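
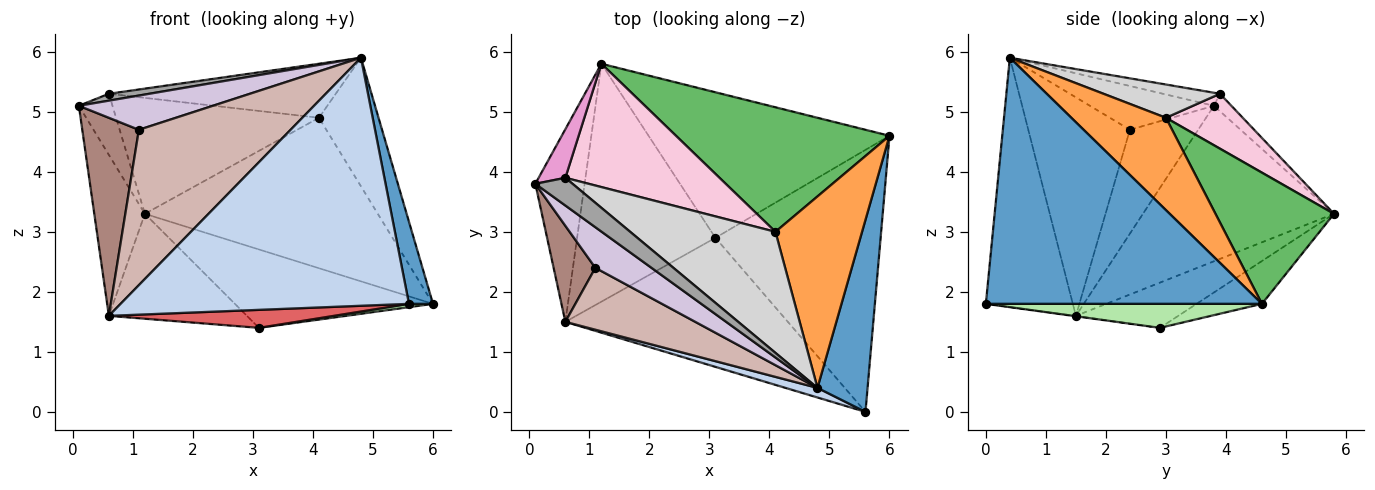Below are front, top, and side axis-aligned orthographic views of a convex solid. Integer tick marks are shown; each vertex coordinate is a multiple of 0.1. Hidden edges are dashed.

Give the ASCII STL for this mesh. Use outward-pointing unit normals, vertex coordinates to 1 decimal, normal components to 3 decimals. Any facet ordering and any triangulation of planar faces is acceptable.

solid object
 facet normal 0.976 -0.085 0.199
  outer loop
   vertex 4.8 0.4 5.9
   vertex 5.6 0.0 1.8
   vertex 6.0 4.6 1.8
  endloop
 endfacet
 facet normal -0.289 -0.957 0.037
  outer loop
   vertex 0.6 1.5 1.6
   vertex 5.6 0.0 1.8
   vertex 4.8 0.4 5.9
  endloop
 endfacet
 facet normal 0.663 0.418 0.622
  outer loop
   vertex 4.1 3.0 4.9
   vertex 4.8 0.4 5.9
   vertex 6.0 4.6 1.8
  endloop
 endfacet
 facet normal -0.924 0.245 -0.293
  outer loop
   vertex 1.2 5.8 3.3
   vertex 0.6 1.5 1.6
   vertex 0.1 3.8 5.1
  endloop
 endfacet
 facet normal 0.365 0.717 0.594
  outer loop
   vertex 1.2 5.8 3.3
   vertex 4.1 3.0 4.9
   vertex 6.0 4.6 1.8
  endloop
 endfacet
 facet normal 0.144 -0.013 -0.990
  outer loop
   vertex 3.1 2.9 1.4
   vertex 6.0 4.6 1.8
   vertex 5.6 0.0 1.8
  endloop
 endfacet
 facet normal -0.002 -0.138 -0.990
  outer loop
   vertex 3.1 2.9 1.4
   vertex 5.6 0.0 1.8
   vertex 0.6 1.5 1.6
  endloop
 endfacet
 facet normal -0.155 0.469 -0.870
  outer loop
   vertex 3.1 2.9 1.4
   vertex 1.2 5.8 3.3
   vertex 6.0 4.6 1.8
  endloop
 endfacet
 facet normal -0.287 0.387 -0.877
  outer loop
   vertex 3.1 2.9 1.4
   vertex 0.6 1.5 1.6
   vertex 1.2 5.8 3.3
  endloop
 endfacet
 facet normal -0.512 -0.553 0.657
  outer loop
   vertex 1.1 2.4 4.7
   vertex 4.8 0.4 5.9
   vertex 0.1 3.8 5.1
  endloop
 endfacet
 facet normal -0.735 -0.610 0.296
  outer loop
   vertex 1.1 2.4 4.7
   vertex 0.1 3.8 5.1
   vertex 0.6 1.5 1.6
  endloop
 endfacet
 facet normal -0.528 -0.789 0.314
  outer loop
   vertex 1.1 2.4 4.7
   vertex 0.6 1.5 1.6
   vertex 4.8 0.4 5.9
  endloop
 endfacet
 facet normal -0.376 0.726 0.577
  outer loop
   vertex 0.6 3.9 5.3
   vertex 1.2 5.8 3.3
   vertex 0.1 3.8 5.1
  endloop
 endfacet
 facet normal 0.251 0.663 0.705
  outer loop
   vertex 0.6 3.9 5.3
   vertex 4.1 3.0 4.9
   vertex 1.2 5.8 3.3
  endloop
 endfacet
 facet normal -0.322 -0.229 0.919
  outer loop
   vertex 0.6 3.9 5.3
   vertex 0.1 3.8 5.1
   vertex 4.8 0.4 5.9
  endloop
 endfacet
 facet normal 0.205 0.399 0.894
  outer loop
   vertex 0.6 3.9 5.3
   vertex 4.8 0.4 5.9
   vertex 4.1 3.0 4.9
  endloop
 endfacet
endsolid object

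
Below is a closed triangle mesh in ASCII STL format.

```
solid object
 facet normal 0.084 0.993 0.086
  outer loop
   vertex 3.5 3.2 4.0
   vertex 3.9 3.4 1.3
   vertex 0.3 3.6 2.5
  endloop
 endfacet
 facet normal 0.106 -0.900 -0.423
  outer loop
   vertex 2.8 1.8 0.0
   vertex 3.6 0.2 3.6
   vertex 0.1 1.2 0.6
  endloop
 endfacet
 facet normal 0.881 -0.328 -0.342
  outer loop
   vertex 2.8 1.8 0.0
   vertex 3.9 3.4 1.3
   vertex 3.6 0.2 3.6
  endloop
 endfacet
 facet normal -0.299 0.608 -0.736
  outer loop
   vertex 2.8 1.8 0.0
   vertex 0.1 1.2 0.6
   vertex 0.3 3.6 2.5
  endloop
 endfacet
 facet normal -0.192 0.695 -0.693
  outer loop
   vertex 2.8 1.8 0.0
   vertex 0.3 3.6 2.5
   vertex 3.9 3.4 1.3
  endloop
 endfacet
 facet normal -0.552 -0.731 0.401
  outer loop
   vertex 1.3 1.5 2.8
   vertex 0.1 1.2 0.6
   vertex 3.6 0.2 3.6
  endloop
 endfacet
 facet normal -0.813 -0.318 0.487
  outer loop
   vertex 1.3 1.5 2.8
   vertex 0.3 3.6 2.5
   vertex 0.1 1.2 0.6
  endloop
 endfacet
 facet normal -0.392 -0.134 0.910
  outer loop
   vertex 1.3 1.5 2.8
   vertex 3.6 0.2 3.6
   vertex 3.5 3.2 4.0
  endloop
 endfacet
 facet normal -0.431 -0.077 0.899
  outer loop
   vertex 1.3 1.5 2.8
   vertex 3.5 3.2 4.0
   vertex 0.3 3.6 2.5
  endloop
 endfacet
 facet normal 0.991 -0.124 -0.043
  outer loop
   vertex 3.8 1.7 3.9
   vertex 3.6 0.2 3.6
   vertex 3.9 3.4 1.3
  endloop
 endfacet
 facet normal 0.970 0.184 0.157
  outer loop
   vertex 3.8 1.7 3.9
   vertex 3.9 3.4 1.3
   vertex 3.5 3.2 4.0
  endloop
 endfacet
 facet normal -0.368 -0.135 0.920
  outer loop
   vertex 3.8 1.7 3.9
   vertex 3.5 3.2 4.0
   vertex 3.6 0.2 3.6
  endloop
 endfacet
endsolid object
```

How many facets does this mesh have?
12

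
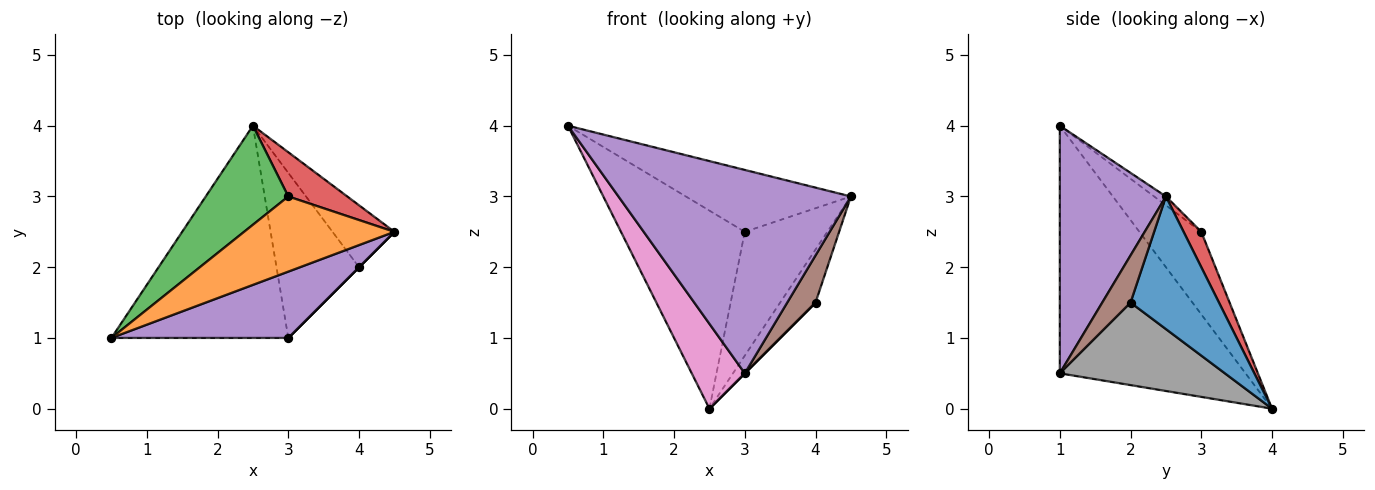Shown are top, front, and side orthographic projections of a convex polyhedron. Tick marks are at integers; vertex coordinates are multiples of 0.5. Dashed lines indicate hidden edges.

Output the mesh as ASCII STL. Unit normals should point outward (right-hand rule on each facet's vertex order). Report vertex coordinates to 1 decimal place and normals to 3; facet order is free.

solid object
 facet normal 0.852 0.341 -0.398
  outer loop
   vertex 4.0 2.0 1.5
   vertex 2.5 4.0 0.0
   vertex 4.5 2.5 3.0
  endloop
 endfacet
 facet normal -0.045 0.635 0.771
  outer loop
   vertex 3.0 3.0 2.5
   vertex 0.5 1.0 4.0
   vertex 4.5 2.5 3.0
  endloop
 endfacet
 facet normal -0.408 0.816 0.408
  outer loop
   vertex 3.0 3.0 2.5
   vertex 2.5 4.0 0.0
   vertex 0.5 1.0 4.0
  endloop
 endfacet
 facet normal 0.198 0.923 0.330
  outer loop
   vertex 3.0 3.0 2.5
   vertex 4.5 2.5 3.0
   vertex 2.5 4.0 0.0
  endloop
 endfacet
 facet normal 0.398 -0.872 0.284
  outer loop
   vertex 3.0 1.0 0.5
   vertex 4.5 2.5 3.0
   vertex 0.5 1.0 4.0
  endloop
 endfacet
 facet normal 0.707 -0.707 0.000
  outer loop
   vertex 3.0 1.0 0.5
   vertex 4.0 2.0 1.5
   vertex 4.5 2.5 3.0
  endloop
 endfacet
 facet normal -0.793 -0.226 -0.566
  outer loop
   vertex 3.0 1.0 0.5
   vertex 0.5 1.0 4.0
   vertex 2.5 4.0 0.0
  endloop
 endfacet
 facet normal 0.707 0.000 -0.707
  outer loop
   vertex 3.0 1.0 0.5
   vertex 2.5 4.0 0.0
   vertex 4.0 2.0 1.5
  endloop
 endfacet
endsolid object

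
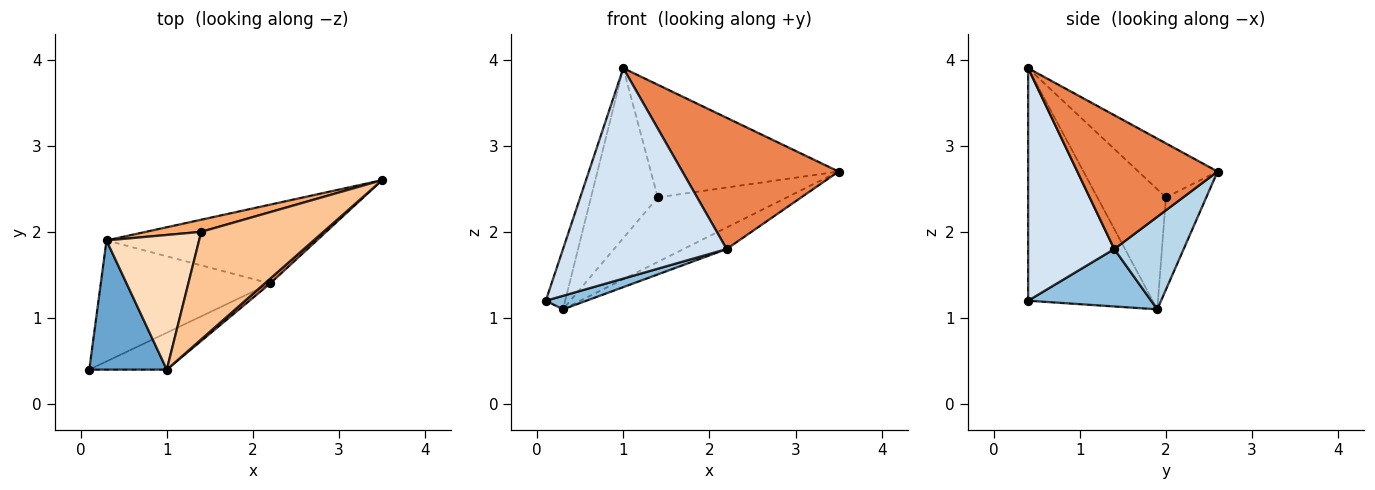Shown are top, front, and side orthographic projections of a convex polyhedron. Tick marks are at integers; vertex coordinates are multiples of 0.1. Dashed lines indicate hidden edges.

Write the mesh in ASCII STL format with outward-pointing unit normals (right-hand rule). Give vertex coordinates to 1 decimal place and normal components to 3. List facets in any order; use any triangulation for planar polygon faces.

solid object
 facet normal -0.939 0.146 0.313
  outer loop
   vertex 1.0 0.4 3.9
   vertex 0.3 1.9 1.1
   vertex 0.1 0.4 1.2
  endloop
 endfacet
 facet normal 0.319 -0.105 -0.942
  outer loop
   vertex 2.2 1.4 1.8
   vertex 0.1 0.4 1.2
   vertex 0.3 1.9 1.1
  endloop
 endfacet
 facet normal 0.391 0.242 -0.888
  outer loop
   vertex 2.2 1.4 1.8
   vertex 0.3 1.9 1.1
   vertex 3.5 2.6 2.7
  endloop
 endfacet
 facet normal 0.460 -0.874 -0.153
  outer loop
   vertex 2.2 1.4 1.8
   vertex 1.0 0.4 3.9
   vertex 0.1 0.4 1.2
  endloop
 endfacet
 facet normal 0.668 -0.744 0.027
  outer loop
   vertex 2.2 1.4 1.8
   vertex 3.5 2.6 2.7
   vertex 1.0 0.4 3.9
  endloop
 endfacet
 facet normal -0.294 0.940 0.176
  outer loop
   vertex 1.4 2.0 2.4
   vertex 3.5 2.6 2.7
   vertex 0.3 1.9 1.1
  endloop
 endfacet
 facet normal -0.292 0.692 0.660
  outer loop
   vertex 1.4 2.0 2.4
   vertex 1.0 0.4 3.9
   vertex 3.5 2.6 2.7
  endloop
 endfacet
 facet normal -0.627 0.610 0.484
  outer loop
   vertex 1.4 2.0 2.4
   vertex 0.3 1.9 1.1
   vertex 1.0 0.4 3.9
  endloop
 endfacet
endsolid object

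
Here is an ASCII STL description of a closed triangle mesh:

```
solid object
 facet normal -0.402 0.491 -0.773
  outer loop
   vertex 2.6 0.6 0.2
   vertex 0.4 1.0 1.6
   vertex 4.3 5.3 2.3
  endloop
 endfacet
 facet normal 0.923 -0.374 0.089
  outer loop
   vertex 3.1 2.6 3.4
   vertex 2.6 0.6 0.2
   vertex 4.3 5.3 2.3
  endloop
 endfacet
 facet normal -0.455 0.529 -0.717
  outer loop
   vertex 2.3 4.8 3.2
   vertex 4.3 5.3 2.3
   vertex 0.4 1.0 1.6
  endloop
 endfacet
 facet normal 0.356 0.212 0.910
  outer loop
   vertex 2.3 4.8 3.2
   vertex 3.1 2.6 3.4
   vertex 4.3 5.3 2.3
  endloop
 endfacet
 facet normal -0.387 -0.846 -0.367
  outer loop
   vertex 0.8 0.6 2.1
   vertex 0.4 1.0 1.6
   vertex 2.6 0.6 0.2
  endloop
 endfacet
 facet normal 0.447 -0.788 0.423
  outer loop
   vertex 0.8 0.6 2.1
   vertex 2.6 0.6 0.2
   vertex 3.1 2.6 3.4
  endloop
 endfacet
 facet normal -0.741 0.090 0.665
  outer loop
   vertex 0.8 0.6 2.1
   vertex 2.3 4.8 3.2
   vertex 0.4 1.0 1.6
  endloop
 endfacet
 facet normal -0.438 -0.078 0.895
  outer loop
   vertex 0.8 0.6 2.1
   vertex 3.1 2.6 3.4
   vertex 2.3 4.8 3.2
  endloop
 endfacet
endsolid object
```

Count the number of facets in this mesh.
8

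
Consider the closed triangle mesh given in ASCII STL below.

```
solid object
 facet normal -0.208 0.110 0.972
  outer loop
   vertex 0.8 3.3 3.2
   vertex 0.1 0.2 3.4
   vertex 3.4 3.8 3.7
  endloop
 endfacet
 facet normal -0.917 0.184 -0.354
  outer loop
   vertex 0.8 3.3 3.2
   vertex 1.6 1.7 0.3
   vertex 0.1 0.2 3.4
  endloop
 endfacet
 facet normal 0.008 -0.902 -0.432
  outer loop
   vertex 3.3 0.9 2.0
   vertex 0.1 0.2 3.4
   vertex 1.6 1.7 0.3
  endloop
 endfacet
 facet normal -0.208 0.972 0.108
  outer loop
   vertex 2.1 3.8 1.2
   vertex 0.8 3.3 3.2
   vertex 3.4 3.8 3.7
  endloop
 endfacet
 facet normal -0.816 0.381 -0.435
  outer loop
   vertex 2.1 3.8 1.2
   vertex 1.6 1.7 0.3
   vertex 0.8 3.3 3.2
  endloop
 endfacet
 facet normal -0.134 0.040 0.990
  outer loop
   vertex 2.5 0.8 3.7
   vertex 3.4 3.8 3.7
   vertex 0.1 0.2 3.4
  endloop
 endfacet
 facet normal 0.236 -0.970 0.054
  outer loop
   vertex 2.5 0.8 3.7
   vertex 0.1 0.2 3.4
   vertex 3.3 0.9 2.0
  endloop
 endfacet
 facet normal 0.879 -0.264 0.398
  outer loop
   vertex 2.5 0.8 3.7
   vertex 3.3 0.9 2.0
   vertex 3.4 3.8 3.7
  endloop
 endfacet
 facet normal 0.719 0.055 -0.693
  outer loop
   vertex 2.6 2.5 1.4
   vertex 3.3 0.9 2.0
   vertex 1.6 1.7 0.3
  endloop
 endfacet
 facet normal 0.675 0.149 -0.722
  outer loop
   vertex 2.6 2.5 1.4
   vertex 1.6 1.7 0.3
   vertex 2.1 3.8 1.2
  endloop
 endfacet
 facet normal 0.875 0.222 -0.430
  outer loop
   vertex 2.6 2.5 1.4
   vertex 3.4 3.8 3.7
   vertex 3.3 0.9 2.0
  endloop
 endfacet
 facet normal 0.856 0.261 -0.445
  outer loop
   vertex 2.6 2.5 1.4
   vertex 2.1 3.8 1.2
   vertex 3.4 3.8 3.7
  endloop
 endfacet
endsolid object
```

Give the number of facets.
12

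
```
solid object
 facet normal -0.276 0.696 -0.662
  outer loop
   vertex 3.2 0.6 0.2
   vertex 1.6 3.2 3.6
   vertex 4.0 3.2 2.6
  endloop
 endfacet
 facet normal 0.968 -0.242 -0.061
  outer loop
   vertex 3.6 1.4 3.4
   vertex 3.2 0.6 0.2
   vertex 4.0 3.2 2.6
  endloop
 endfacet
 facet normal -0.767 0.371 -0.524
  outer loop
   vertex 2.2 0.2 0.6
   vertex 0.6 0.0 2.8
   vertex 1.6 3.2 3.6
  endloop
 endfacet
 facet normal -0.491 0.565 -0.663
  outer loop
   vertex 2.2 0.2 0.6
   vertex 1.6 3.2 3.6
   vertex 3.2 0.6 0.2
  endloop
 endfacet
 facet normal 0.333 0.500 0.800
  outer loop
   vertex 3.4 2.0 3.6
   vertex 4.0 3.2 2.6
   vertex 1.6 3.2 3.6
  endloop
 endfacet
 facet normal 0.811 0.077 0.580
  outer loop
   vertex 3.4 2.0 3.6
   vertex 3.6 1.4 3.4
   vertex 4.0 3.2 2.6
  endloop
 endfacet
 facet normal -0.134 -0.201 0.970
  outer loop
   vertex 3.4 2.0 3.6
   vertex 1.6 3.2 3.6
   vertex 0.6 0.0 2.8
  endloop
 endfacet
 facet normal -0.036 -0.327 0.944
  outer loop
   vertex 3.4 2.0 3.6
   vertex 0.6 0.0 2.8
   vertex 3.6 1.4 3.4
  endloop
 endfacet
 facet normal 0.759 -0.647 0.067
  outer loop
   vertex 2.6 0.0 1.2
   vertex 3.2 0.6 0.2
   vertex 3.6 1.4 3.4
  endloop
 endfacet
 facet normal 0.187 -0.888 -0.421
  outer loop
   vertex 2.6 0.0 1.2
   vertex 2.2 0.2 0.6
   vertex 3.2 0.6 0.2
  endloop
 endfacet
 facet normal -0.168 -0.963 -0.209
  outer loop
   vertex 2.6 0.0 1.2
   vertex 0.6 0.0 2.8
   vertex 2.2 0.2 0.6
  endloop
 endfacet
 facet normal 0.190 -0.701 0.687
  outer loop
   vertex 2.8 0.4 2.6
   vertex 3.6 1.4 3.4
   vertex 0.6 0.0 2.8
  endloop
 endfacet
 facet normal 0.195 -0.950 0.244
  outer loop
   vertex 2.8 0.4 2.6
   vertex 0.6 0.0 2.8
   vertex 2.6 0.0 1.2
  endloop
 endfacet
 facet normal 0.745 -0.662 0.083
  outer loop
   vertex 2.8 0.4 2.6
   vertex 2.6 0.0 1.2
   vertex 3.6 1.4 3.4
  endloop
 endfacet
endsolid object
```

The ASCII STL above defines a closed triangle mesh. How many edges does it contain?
21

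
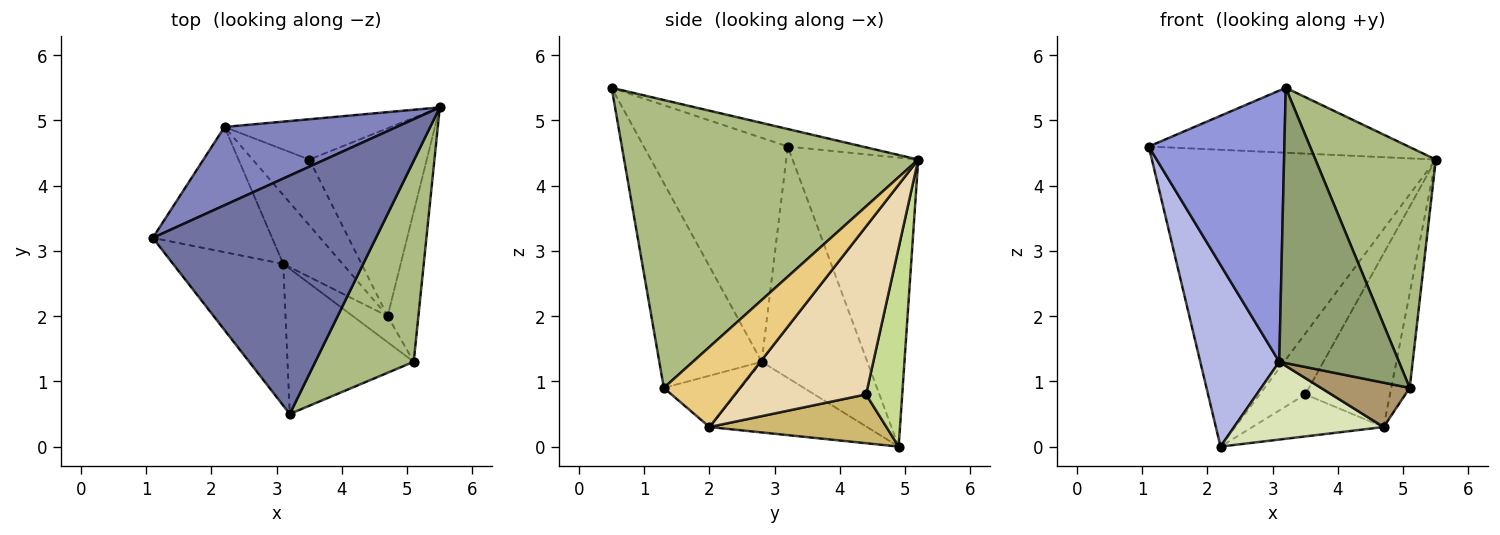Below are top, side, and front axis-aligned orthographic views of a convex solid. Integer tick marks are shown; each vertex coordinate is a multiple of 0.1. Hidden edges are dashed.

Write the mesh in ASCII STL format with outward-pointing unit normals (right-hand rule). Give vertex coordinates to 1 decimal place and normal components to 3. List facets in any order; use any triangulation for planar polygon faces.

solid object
 facet normal -0.075 0.262 0.962
  outer loop
   vertex 3.2 0.5 5.5
   vertex 5.5 5.2 4.4
   vertex 1.1 3.2 4.6
  endloop
 endfacet
 facet normal -0.393 0.889 0.234
  outer loop
   vertex 2.2 4.9 0.0
   vertex 1.1 3.2 4.6
   vertex 5.5 5.2 4.4
  endloop
 endfacet
 facet normal -0.685 -0.645 -0.337
  outer loop
   vertex 3.1 2.8 1.3
   vertex 3.2 0.5 5.5
   vertex 1.1 3.2 4.6
  endloop
 endfacet
 facet normal -0.740 -0.553 -0.382
  outer loop
   vertex 3.1 2.8 1.3
   vertex 1.1 3.2 4.6
   vertex 2.2 4.9 0.0
  endloop
 endfacet
 facet normal -0.603 -0.705 -0.372
  outer loop
   vertex 5.1 1.3 0.9
   vertex 3.2 0.5 5.5
   vertex 3.1 2.8 1.3
  endloop
 endfacet
 facet normal 0.882 -0.361 0.302
  outer loop
   vertex 5.1 1.3 0.9
   vertex 5.5 5.2 4.4
   vertex 3.2 0.5 5.5
  endloop
 endfacet
 facet normal 0.551 0.696 -0.461
  outer loop
   vertex 3.5 4.4 0.8
   vertex 2.2 4.9 0.0
   vertex 5.5 5.2 4.4
  endloop
 endfacet
 facet normal -0.619 -0.588 -0.521
  outer loop
   vertex 4.7 2.0 0.3
   vertex 3.1 2.8 1.3
   vertex 2.2 4.9 0.0
  endloop
 endfacet
 facet normal -0.599 -0.690 -0.406
  outer loop
   vertex 4.7 2.0 0.3
   vertex 5.1 1.3 0.9
   vertex 3.1 2.8 1.3
  endloop
 endfacet
 facet normal 0.587 0.436 -0.682
  outer loop
   vertex 4.7 2.0 0.3
   vertex 2.2 4.9 0.0
   vertex 3.5 4.4 0.8
  endloop
 endfacet
 facet normal 0.911 0.221 -0.350
  outer loop
   vertex 4.7 2.0 0.3
   vertex 5.5 5.2 4.4
   vertex 5.1 1.3 0.9
  endloop
 endfacet
 facet normal 0.724 0.468 -0.506
  outer loop
   vertex 4.7 2.0 0.3
   vertex 3.5 4.4 0.8
   vertex 5.5 5.2 4.4
  endloop
 endfacet
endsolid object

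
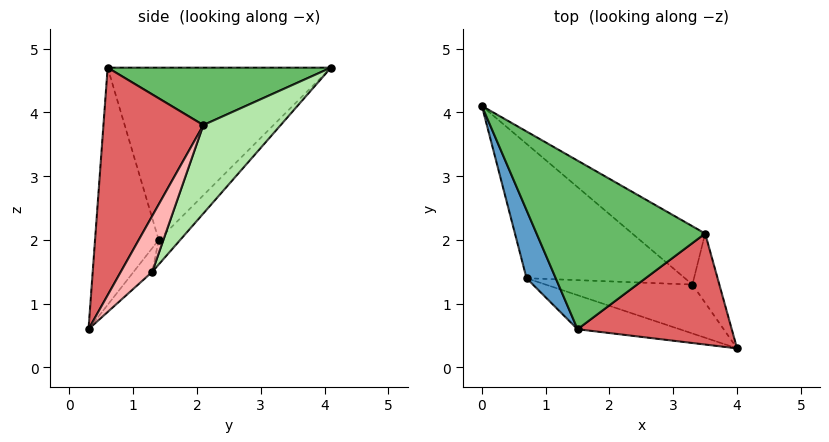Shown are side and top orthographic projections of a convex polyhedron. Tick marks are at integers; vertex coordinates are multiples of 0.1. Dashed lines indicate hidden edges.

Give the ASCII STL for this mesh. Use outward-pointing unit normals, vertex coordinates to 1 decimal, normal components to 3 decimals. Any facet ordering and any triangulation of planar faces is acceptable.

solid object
 facet normal -0.908 -0.389 0.154
  outer loop
   vertex 0.7 1.4 2.0
   vertex 1.5 0.6 4.7
   vertex 0.0 4.1 4.7
  endloop
 endfacet
 facet normal -0.373 -0.914 -0.160
  outer loop
   vertex 0.7 1.4 2.0
   vertex 4.0 0.3 0.6
   vertex 1.5 0.6 4.7
  endloop
 endfacet
 facet normal -0.111 0.688 -0.717
  outer loop
   vertex 0.7 1.4 2.0
   vertex 0.0 4.1 4.7
   vertex 3.3 1.3 1.5
  endloop
 endfacet
 facet normal -0.126 0.613 -0.780
  outer loop
   vertex 0.7 1.4 2.0
   vertex 3.3 1.3 1.5
   vertex 4.0 0.3 0.6
  endloop
 endfacet
 facet normal 0.319 0.137 0.938
  outer loop
   vertex 3.5 2.1 3.8
   vertex 0.0 4.1 4.7
   vertex 1.5 0.6 4.7
  endloop
 endfacet
 facet normal 0.402 0.853 -0.332
  outer loop
   vertex 3.5 2.1 3.8
   vertex 3.3 1.3 1.5
   vertex 0.0 4.1 4.7
  endloop
 endfacet
 facet normal 0.657 -0.609 0.445
  outer loop
   vertex 3.5 2.1 3.8
   vertex 1.5 0.6 4.7
   vertex 4.0 0.3 0.6
  endloop
 endfacet
 facet normal 0.631 0.714 -0.303
  outer loop
   vertex 3.5 2.1 3.8
   vertex 4.0 0.3 0.6
   vertex 3.3 1.3 1.5
  endloop
 endfacet
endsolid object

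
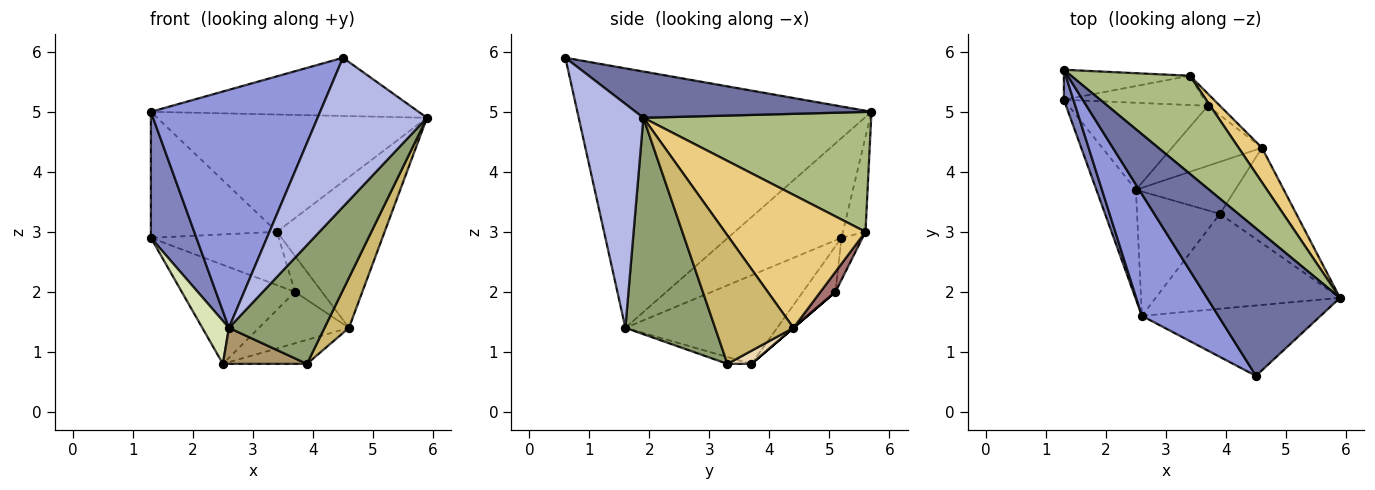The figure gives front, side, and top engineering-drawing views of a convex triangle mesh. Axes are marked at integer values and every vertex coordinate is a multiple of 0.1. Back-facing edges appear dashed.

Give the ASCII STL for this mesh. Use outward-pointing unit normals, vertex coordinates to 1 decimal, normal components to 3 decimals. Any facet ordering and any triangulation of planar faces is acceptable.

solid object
 facet normal 0.308 0.349 0.885
  outer loop
   vertex 1.3 5.7 5.0
   vertex 4.5 0.6 5.9
   vertex 5.9 1.9 4.9
  endloop
 endfacet
 facet normal -0.925 -0.371 0.088
  outer loop
   vertex 2.6 1.6 1.4
   vertex 1.3 5.7 5.0
   vertex 1.3 5.2 2.9
  endloop
 endfacet
 facet normal -0.840 -0.483 0.247
  outer loop
   vertex 2.6 1.6 1.4
   vertex 4.5 0.6 5.9
   vertex 1.3 5.7 5.0
  endloop
 endfacet
 facet normal 0.472 -0.797 -0.376
  outer loop
   vertex 2.6 1.6 1.4
   vertex 5.9 1.9 4.9
   vertex 4.5 0.6 5.9
  endloop
 endfacet
 facet normal 0.591 -0.630 -0.504
  outer loop
   vertex 2.6 1.6 1.4
   vertex 3.9 3.3 0.8
   vertex 5.9 1.9 4.9
  endloop
 endfacet
 facet normal 0.544 0.644 0.539
  outer loop
   vertex 3.4 5.6 3.0
   vertex 1.3 5.7 5.0
   vertex 5.9 1.9 4.9
  endloop
 endfacet
 facet normal -0.172 0.958 -0.228
  outer loop
   vertex 3.4 5.6 3.0
   vertex 1.3 5.2 2.9
   vertex 1.3 5.7 5.0
  endloop
 endfacet
 facet normal -0.902 -0.158 -0.402
  outer loop
   vertex 2.5 3.7 0.8
   vertex 2.6 1.6 1.4
   vertex 1.3 5.2 2.9
  endloop
 endfacet
 facet normal -0.079 -0.277 -0.957
  outer loop
   vertex 2.5 3.7 0.8
   vertex 3.9 3.3 0.8
   vertex 2.6 1.6 1.4
  endloop
 endfacet
 facet normal 0.830 -0.259 -0.493
  outer loop
   vertex 4.6 4.4 1.4
   vertex 5.9 1.9 4.9
   vertex 3.9 3.3 0.8
  endloop
 endfacet
 facet normal 0.786 0.602 0.138
  outer loop
   vertex 4.6 4.4 1.4
   vertex 3.4 5.6 3.0
   vertex 5.9 1.9 4.9
  endloop
 endfacet
 facet normal 0.119 0.416 -0.902
  outer loop
   vertex 4.6 4.4 1.4
   vertex 3.9 3.3 0.8
   vertex 2.5 3.7 0.8
  endloop
 endfacet
 facet normal 0.466 0.839 -0.280
  outer loop
   vertex 3.7 5.1 2.0
   vertex 3.4 5.6 3.0
   vertex 4.6 4.4 1.4
  endloop
 endfacet
 facet normal 0.000 0.651 -0.759
  outer loop
   vertex 3.7 5.1 2.0
   vertex 4.6 4.4 1.4
   vertex 2.5 3.7 0.8
  endloop
 endfacet
 facet normal -0.143 0.868 -0.477
  outer loop
   vertex 3.7 5.1 2.0
   vertex 1.3 5.2 2.9
   vertex 3.4 5.6 3.0
  endloop
 endfacet
 facet normal -0.211 0.734 -0.645
  outer loop
   vertex 3.7 5.1 2.0
   vertex 2.5 3.7 0.8
   vertex 1.3 5.2 2.9
  endloop
 endfacet
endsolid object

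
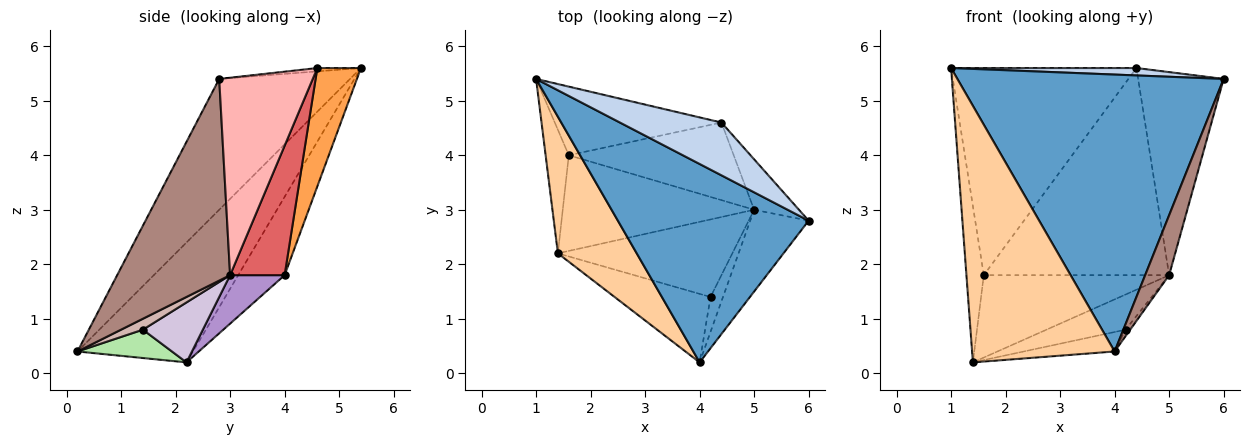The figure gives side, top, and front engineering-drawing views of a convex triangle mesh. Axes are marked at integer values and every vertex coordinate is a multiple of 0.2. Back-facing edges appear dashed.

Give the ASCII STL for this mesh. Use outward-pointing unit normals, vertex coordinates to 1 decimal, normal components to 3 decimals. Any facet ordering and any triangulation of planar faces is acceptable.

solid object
 facet normal -0.371 -0.755 0.541
  outer loop
   vertex 4.0 0.2 0.4
   vertex 6.0 2.8 5.4
   vertex 1.0 5.4 5.6
  endloop
 endfacet
 facet normal -0.033 -0.139 0.990
  outer loop
   vertex 4.4 4.6 5.6
   vertex 1.0 5.4 5.6
   vertex 6.0 2.8 5.4
  endloop
 endfacet
 facet normal 0.218 0.926 -0.307
  outer loop
   vertex 1.6 4.0 1.8
   vertex 1.0 5.4 5.6
   vertex 4.4 4.6 5.6
  endloop
 endfacet
 facet normal -0.582 -0.718 0.382
  outer loop
   vertex 1.4 2.2 0.2
   vertex 4.0 0.2 0.4
   vertex 1.0 5.4 5.6
  endloop
 endfacet
 facet normal -0.903 0.338 -0.267
  outer loop
   vertex 1.4 2.2 0.2
   vertex 1.0 5.4 5.6
   vertex 1.6 4.0 1.8
  endloop
 endfacet
 facet normal 0.273 0.263 -0.925
  outer loop
   vertex 4.2 1.4 0.8
   vertex 4.0 0.2 0.4
   vertex 1.4 2.2 0.2
  endloop
 endfacet
 facet normal 0.266 0.903 -0.338
  outer loop
   vertex 5.0 3.0 1.8
   vertex 1.6 4.0 1.8
   vertex 4.4 4.6 5.6
  endloop
 endfacet
 facet normal 0.728 0.665 -0.165
  outer loop
   vertex 5.0 3.0 1.8
   vertex 4.4 4.6 5.6
   vertex 6.0 2.8 5.4
  endloop
 endfacet
 facet normal 0.188 0.641 -0.744
  outer loop
   vertex 5.0 3.0 1.8
   vertex 1.4 2.2 0.2
   vertex 1.6 4.0 1.8
  endloop
 endfacet
 facet normal 0.299 0.394 -0.869
  outer loop
   vertex 5.0 3.0 1.8
   vertex 4.2 1.4 0.8
   vertex 1.4 2.2 0.2
  endloop
 endfacet
 facet normal 0.941 -0.200 -0.273
  outer loop
   vertex 5.0 3.0 1.8
   vertex 6.0 2.8 5.4
   vertex 4.0 0.2 0.4
  endloop
 endfacet
 facet normal 0.652 0.140 -0.745
  outer loop
   vertex 5.0 3.0 1.8
   vertex 4.0 0.2 0.4
   vertex 4.2 1.4 0.8
  endloop
 endfacet
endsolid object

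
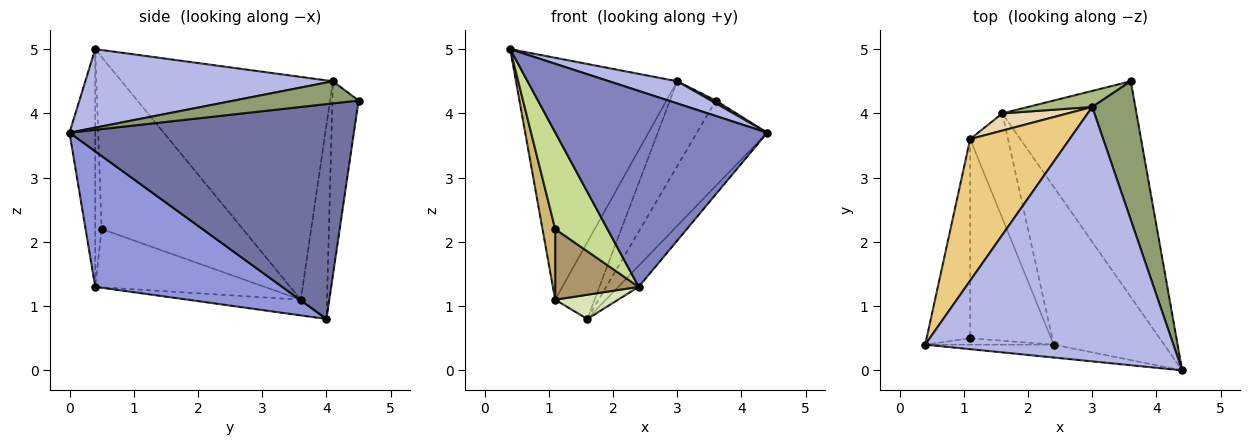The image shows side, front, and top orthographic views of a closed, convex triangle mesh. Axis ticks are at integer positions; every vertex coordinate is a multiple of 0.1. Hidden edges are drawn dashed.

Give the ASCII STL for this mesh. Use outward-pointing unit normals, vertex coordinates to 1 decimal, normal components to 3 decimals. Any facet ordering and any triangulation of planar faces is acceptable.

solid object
 facet normal 0.830 0.205 -0.518
  outer loop
   vertex 1.6 4.0 0.8
   vertex 3.6 4.5 4.2
   vertex 4.4 0.0 3.7
  endloop
 endfacet
 facet normal -0.120 -0.991 -0.065
  outer loop
   vertex 2.4 0.4 1.3
   vertex 4.4 0.0 3.7
   vertex 0.4 0.4 5.0
  endloop
 endfacet
 facet normal 0.772 0.084 -0.630
  outer loop
   vertex 2.4 0.4 1.3
   vertex 1.6 4.0 0.8
   vertex 4.4 0.0 3.7
  endloop
 endfacet
 facet normal 0.301 -0.083 0.950
  outer loop
   vertex 3.0 4.1 4.5
   vertex 0.4 0.4 5.0
   vertex 4.4 0.0 3.7
  endloop
 endfacet
 facet normal 0.457 -0.018 0.890
  outer loop
   vertex 3.0 4.1 4.5
   vertex 4.4 0.0 3.7
   vertex 3.6 4.5 4.2
  endloop
 endfacet
 facet normal -0.490 0.857 0.162
  outer loop
   vertex 3.0 4.1 4.5
   vertex 3.6 4.5 4.2
   vertex 1.6 4.0 0.8
  endloop
 endfacet
 facet normal -0.122 -0.990 -0.066
  outer loop
   vertex 1.1 0.5 2.2
   vertex 2.4 0.4 1.3
   vertex 0.4 0.4 5.0
  endloop
 endfacet
 facet normal -0.375 -0.209 -0.903
  outer loop
   vertex 1.1 3.6 1.1
   vertex 1.6 4.0 0.8
   vertex 2.4 0.4 1.3
  endloop
 endfacet
 facet normal -0.561 -0.277 -0.780
  outer loop
   vertex 1.1 3.6 1.1
   vertex 2.4 0.4 1.3
   vertex 1.1 0.5 2.2
  endloop
 endfacet
 facet normal -0.966 -0.087 -0.245
  outer loop
   vertex 1.1 3.6 1.1
   vertex 1.1 0.5 2.2
   vertex 0.4 0.4 5.0
  endloop
 endfacet
 facet normal -0.749 0.572 0.335
  outer loop
   vertex 1.1 3.6 1.1
   vertex 0.4 0.4 5.0
   vertex 3.0 4.1 4.5
  endloop
 endfacet
 facet normal -0.544 0.818 0.184
  outer loop
   vertex 1.1 3.6 1.1
   vertex 3.0 4.1 4.5
   vertex 1.6 4.0 0.8
  endloop
 endfacet
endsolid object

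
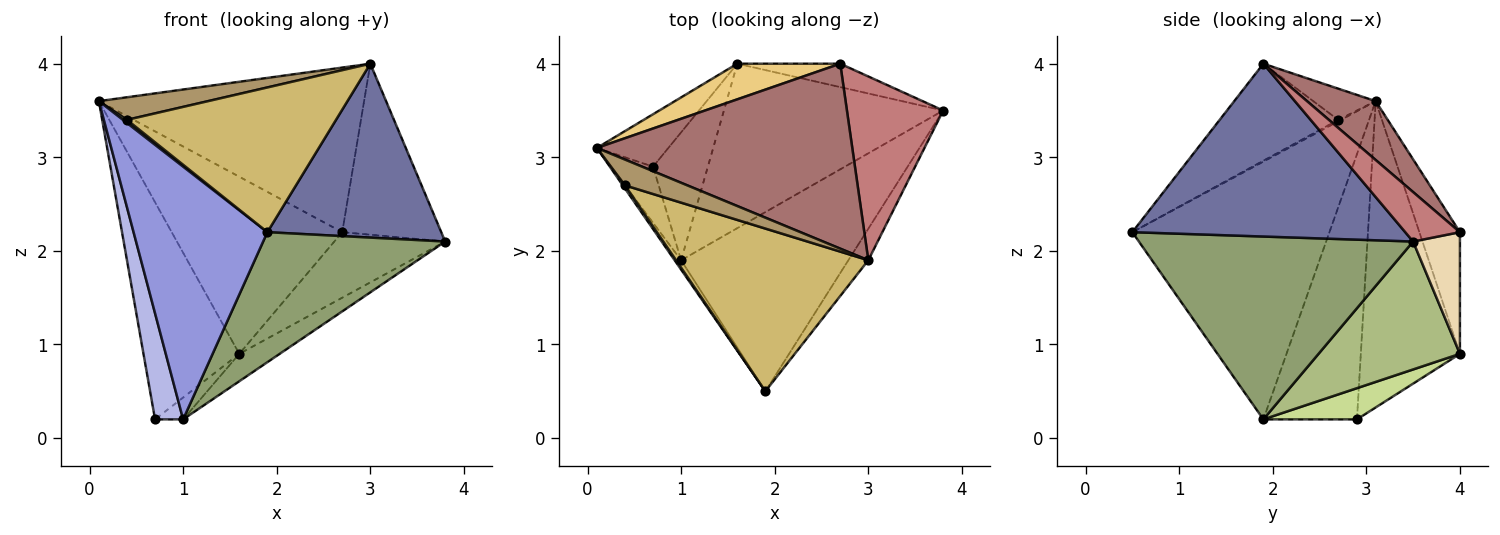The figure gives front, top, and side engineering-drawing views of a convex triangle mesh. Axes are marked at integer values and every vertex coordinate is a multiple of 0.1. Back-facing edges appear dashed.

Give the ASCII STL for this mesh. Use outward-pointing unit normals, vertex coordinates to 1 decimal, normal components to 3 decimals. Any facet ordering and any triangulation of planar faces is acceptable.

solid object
 facet normal 0.839 -0.535 -0.097
  outer loop
   vertex 3.0 1.9 4.0
   vertex 1.9 0.5 2.2
   vertex 3.8 3.5 2.1
  endloop
 endfacet
 facet normal -0.709 0.685 -0.165
  outer loop
   vertex 1.6 4.0 0.9
   vertex 0.7 2.9 0.2
   vertex 0.1 3.1 3.6
  endloop
 endfacet
 facet normal -0.827 -0.561 -0.021
  outer loop
   vertex 1.0 1.9 0.2
   vertex 1.9 0.5 2.2
   vertex 0.1 3.1 3.6
  endloop
 endfacet
 facet normal -0.947 -0.284 -0.150
  outer loop
   vertex 1.0 1.9 0.2
   vertex 0.1 3.1 3.6
   vertex 0.7 2.9 0.2
  endloop
 endfacet
 facet normal 0.663 -0.440 -0.606
  outer loop
   vertex 1.0 1.9 0.2
   vertex 3.8 3.5 2.1
   vertex 1.9 0.5 2.2
  endloop
 endfacet
 facet normal 0.499 0.142 -0.855
  outer loop
   vertex 1.0 1.9 0.2
   vertex 1.6 4.0 0.9
   vertex 3.8 3.5 2.1
  endloop
 endfacet
 facet normal 0.489 0.147 -0.860
  outer loop
   vertex 1.0 1.9 0.2
   vertex 0.7 2.9 0.2
   vertex 1.6 4.0 0.9
  endloop
 endfacet
 facet normal -0.426 -0.640 0.640
  outer loop
   vertex 0.4 2.7 3.4
   vertex 0.1 3.1 3.6
   vertex 1.9 0.5 2.2
  endloop
 endfacet
 facet normal -0.352 -0.616 0.704
  outer loop
   vertex 0.4 2.7 3.4
   vertex 3.0 1.9 4.0
   vertex 0.1 3.1 3.6
  endloop
 endfacet
 facet normal -0.353 -0.622 0.699
  outer loop
   vertex 0.4 2.7 3.4
   vertex 1.9 0.5 2.2
   vertex 3.0 1.9 4.0
  endloop
 endfacet
 facet normal -0.227 0.955 0.192
  outer loop
   vertex 2.7 4.0 2.2
   vertex 1.6 4.0 0.9
   vertex 0.1 3.1 3.6
  endloop
 endfacet
 facet normal 0.369 0.875 -0.313
  outer loop
   vertex 2.7 4.0 2.2
   vertex 3.8 3.5 2.1
   vertex 1.6 4.0 0.9
  endloop
 endfacet
 facet normal 0.170 0.655 0.736
  outer loop
   vertex 2.7 4.0 2.2
   vertex 0.1 3.1 3.6
   vertex 3.0 1.9 4.0
  endloop
 endfacet
 facet normal 0.352 0.638 0.685
  outer loop
   vertex 2.7 4.0 2.2
   vertex 3.0 1.9 4.0
   vertex 3.8 3.5 2.1
  endloop
 endfacet
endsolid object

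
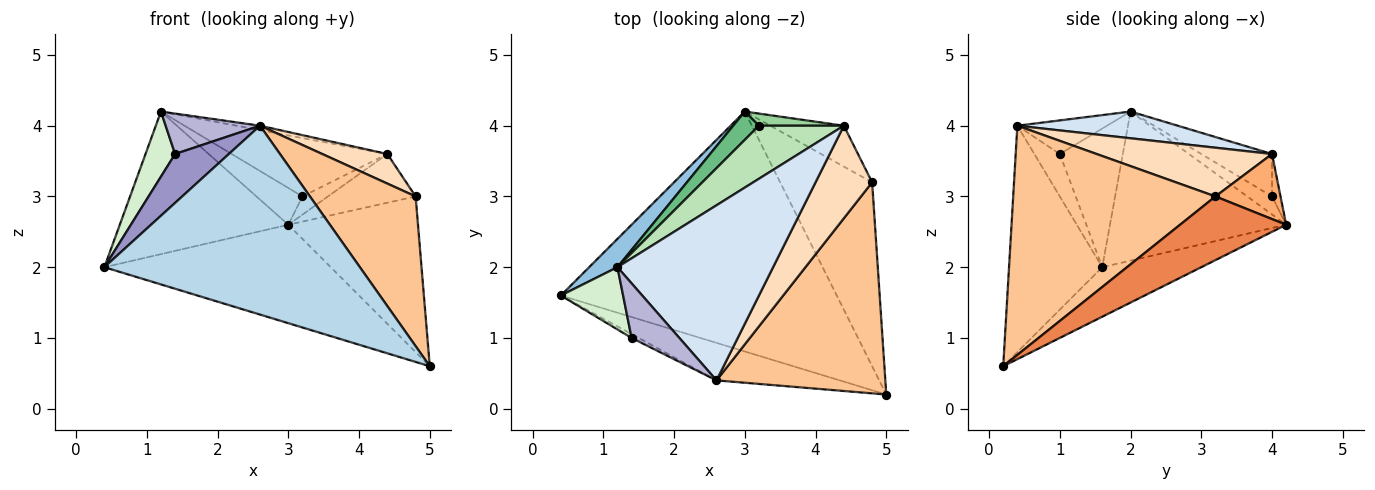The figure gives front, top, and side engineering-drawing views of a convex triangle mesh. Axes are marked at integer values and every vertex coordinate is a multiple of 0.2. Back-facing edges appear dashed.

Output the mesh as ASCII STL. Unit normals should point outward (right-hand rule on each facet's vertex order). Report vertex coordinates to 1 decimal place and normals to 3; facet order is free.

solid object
 facet normal -0.164 0.374 -0.913
  outer loop
   vertex 3.0 4.2 2.6
   vertex 5.0 0.2 0.6
   vertex 0.4 1.6 2.0
  endloop
 endfacet
 facet normal -0.716 0.685 0.136
  outer loop
   vertex 1.2 2.0 4.2
   vertex 3.0 4.2 2.6
   vertex 0.4 1.6 2.0
  endloop
 endfacet
 facet normal -0.337 -0.923 -0.183
  outer loop
   vertex 2.6 0.4 4.0
   vertex 0.4 1.6 2.0
   vertex 5.0 0.2 0.6
  endloop
 endfacet
 facet normal 0.169 0.025 0.985
  outer loop
   vertex 2.6 0.4 4.0
   vertex 4.4 4.0 3.6
   vertex 1.2 2.0 4.2
  endloop
 endfacet
 facet normal 0.467 0.571 -0.675
  outer loop
   vertex 4.8 3.2 3.0
   vertex 5.0 0.2 0.6
   vertex 3.0 4.2 2.6
  endloop
 endfacet
 facet normal 0.494 0.666 -0.559
  outer loop
   vertex 4.8 3.2 3.0
   vertex 3.0 4.2 2.6
   vertex 4.4 4.0 3.6
  endloop
 endfacet
 facet normal 0.742 -0.388 0.547
  outer loop
   vertex 4.8 3.2 3.0
   vertex 2.6 0.4 4.0
   vertex 5.0 0.2 0.6
  endloop
 endfacet
 facet normal 0.634 -0.235 0.736
  outer loop
   vertex 4.8 3.2 3.0
   vertex 4.4 4.0 3.6
   vertex 2.6 0.4 4.0
  endloop
 endfacet
 facet normal -0.393 0.729 0.561
  outer loop
   vertex 3.2 4.0 3.0
   vertex 3.0 4.2 2.6
   vertex 1.2 2.0 4.2
  endloop
 endfacet
 facet normal -0.267 0.802 0.535
  outer loop
   vertex 3.2 4.0 3.0
   vertex 4.4 4.0 3.6
   vertex 3.0 4.2 2.6
  endloop
 endfacet
 facet normal -0.319 0.701 0.638
  outer loop
   vertex 3.2 4.0 3.0
   vertex 1.2 2.0 4.2
   vertex 4.4 4.0 3.6
  endloop
 endfacet
 facet normal -0.839 -0.394 0.377
  outer loop
   vertex 1.4 1.0 3.6
   vertex 1.2 2.0 4.2
   vertex 0.4 1.6 2.0
  endloop
 endfacet
 facet normal -0.427 -0.901 -0.071
  outer loop
   vertex 1.4 1.0 3.6
   vertex 0.4 1.6 2.0
   vertex 2.6 0.4 4.0
  endloop
 endfacet
 facet normal -0.492 -0.518 0.699
  outer loop
   vertex 1.4 1.0 3.6
   vertex 2.6 0.4 4.0
   vertex 1.2 2.0 4.2
  endloop
 endfacet
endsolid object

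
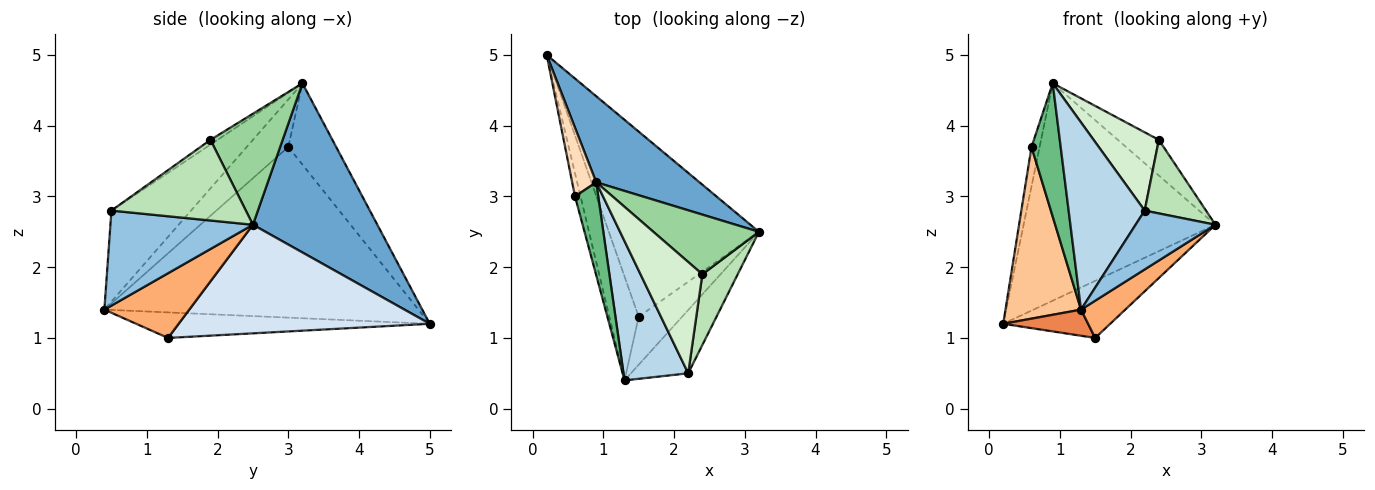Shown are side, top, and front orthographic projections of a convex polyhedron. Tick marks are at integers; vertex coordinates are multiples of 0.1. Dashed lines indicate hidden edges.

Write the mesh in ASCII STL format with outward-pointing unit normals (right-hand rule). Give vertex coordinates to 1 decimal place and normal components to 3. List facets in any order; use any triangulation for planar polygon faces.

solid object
 facet normal 0.516 0.796 0.315
  outer loop
   vertex 0.9 3.2 4.6
   vertex 3.2 2.5 2.6
   vertex 0.2 5.0 1.2
  endloop
 endfacet
 facet normal 0.772 -0.433 -0.465
  outer loop
   vertex 2.2 0.5 2.8
   vertex 1.3 0.4 1.4
   vertex 3.2 2.5 2.6
  endloop
 endfacet
 facet normal -0.643 -0.614 0.457
  outer loop
   vertex 2.2 0.5 2.8
   vertex 0.9 3.2 4.6
   vertex 1.3 0.4 1.4
  endloop
 endfacet
 facet normal 0.569 0.242 -0.786
  outer loop
   vertex 1.5 1.3 1.0
   vertex 0.2 5.0 1.2
   vertex 3.2 2.5 2.6
  endloop
 endfacet
 facet normal -0.644 -0.186 -0.742
  outer loop
   vertex 1.5 1.3 1.0
   vertex 1.3 0.4 1.4
   vertex 0.2 5.0 1.2
  endloop
 endfacet
 facet normal 0.762 -0.397 -0.512
  outer loop
   vertex 1.5 1.3 1.0
   vertex 3.2 2.5 2.6
   vertex 1.3 0.4 1.4
  endloop
 endfacet
 facet normal -0.972 -0.234 -0.032
  outer loop
   vertex 0.6 3.0 3.7
   vertex 0.2 5.0 1.2
   vertex 1.3 0.4 1.4
  endloop
 endfacet
 facet normal -0.947 0.160 0.280
  outer loop
   vertex 0.6 3.0 3.7
   vertex 0.9 3.2 4.6
   vertex 0.2 5.0 1.2
  endloop
 endfacet
 facet normal -0.760 -0.533 0.372
  outer loop
   vertex 0.6 3.0 3.7
   vertex 1.3 0.4 1.4
   vertex 0.9 3.2 4.6
  endloop
 endfacet
 facet normal 0.670 0.381 0.637
  outer loop
   vertex 2.4 1.9 3.8
   vertex 3.2 2.5 2.6
   vertex 0.9 3.2 4.6
  endloop
 endfacet
 facet normal 0.845 -0.385 0.371
  outer loop
   vertex 2.4 1.9 3.8
   vertex 2.2 0.5 2.8
   vertex 3.2 2.5 2.6
  endloop
 endfacet
 facet normal -0.062 -0.574 0.816
  outer loop
   vertex 2.4 1.9 3.8
   vertex 0.9 3.2 4.6
   vertex 2.2 0.5 2.8
  endloop
 endfacet
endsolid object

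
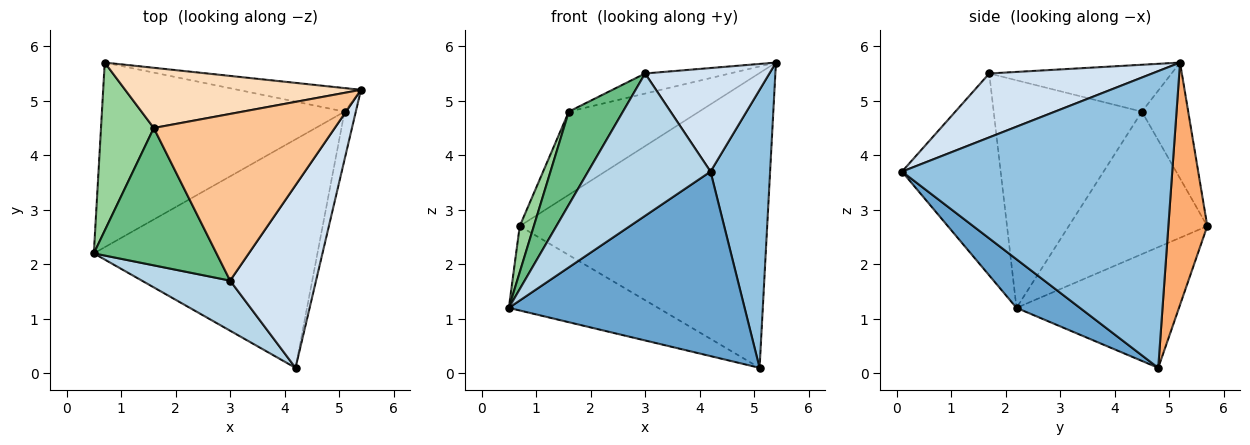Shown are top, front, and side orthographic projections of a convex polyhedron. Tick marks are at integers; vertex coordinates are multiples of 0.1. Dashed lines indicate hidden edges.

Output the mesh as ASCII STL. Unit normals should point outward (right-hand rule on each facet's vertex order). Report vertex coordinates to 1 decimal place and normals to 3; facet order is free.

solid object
 facet normal 0.167 -0.619 -0.767
  outer loop
   vertex 5.1 4.8 0.1
   vertex 4.2 0.1 3.7
   vertex 0.5 2.2 1.2
  endloop
 endfacet
 facet normal 0.976 -0.215 -0.037
  outer loop
   vertex 5.1 4.8 0.1
   vertex 5.4 5.2 5.7
   vertex 4.2 0.1 3.7
  endloop
 endfacet
 facet normal -0.605 -0.751 0.264
  outer loop
   vertex 3.0 1.7 5.5
   vertex 0.5 2.2 1.2
   vertex 4.2 0.1 3.7
  endloop
 endfacet
 facet normal 0.543 -0.414 0.730
  outer loop
   vertex 3.0 1.7 5.5
   vertex 4.2 0.1 3.7
   vertex 5.4 5.2 5.7
  endloop
 endfacet
 facet normal -0.412 0.379 -0.829
  outer loop
   vertex 0.7 5.7 2.7
   vertex 5.1 4.8 0.1
   vertex 0.5 2.2 1.2
  endloop
 endfacet
 facet normal 0.155 0.985 -0.079
  outer loop
   vertex 0.7 5.7 2.7
   vertex 5.4 5.2 5.7
   vertex 5.1 4.8 0.1
  endloop
 endfacet
 facet normal -0.249 0.116 0.962
  outer loop
   vertex 1.6 4.5 4.8
   vertex 3.0 1.7 5.5
   vertex 5.4 5.2 5.7
  endloop
 endfacet
 facet normal -0.277 0.778 0.563
  outer loop
   vertex 1.6 4.5 4.8
   vertex 5.4 5.2 5.7
   vertex 0.7 5.7 2.7
  endloop
 endfacet
 facet normal -0.838 -0.306 0.452
  outer loop
   vertex 1.6 4.5 4.8
   vertex 0.5 2.2 1.2
   vertex 3.0 1.7 5.5
  endloop
 endfacet
 facet normal -0.933 -0.095 0.346
  outer loop
   vertex 1.6 4.5 4.8
   vertex 0.7 5.7 2.7
   vertex 0.5 2.2 1.2
  endloop
 endfacet
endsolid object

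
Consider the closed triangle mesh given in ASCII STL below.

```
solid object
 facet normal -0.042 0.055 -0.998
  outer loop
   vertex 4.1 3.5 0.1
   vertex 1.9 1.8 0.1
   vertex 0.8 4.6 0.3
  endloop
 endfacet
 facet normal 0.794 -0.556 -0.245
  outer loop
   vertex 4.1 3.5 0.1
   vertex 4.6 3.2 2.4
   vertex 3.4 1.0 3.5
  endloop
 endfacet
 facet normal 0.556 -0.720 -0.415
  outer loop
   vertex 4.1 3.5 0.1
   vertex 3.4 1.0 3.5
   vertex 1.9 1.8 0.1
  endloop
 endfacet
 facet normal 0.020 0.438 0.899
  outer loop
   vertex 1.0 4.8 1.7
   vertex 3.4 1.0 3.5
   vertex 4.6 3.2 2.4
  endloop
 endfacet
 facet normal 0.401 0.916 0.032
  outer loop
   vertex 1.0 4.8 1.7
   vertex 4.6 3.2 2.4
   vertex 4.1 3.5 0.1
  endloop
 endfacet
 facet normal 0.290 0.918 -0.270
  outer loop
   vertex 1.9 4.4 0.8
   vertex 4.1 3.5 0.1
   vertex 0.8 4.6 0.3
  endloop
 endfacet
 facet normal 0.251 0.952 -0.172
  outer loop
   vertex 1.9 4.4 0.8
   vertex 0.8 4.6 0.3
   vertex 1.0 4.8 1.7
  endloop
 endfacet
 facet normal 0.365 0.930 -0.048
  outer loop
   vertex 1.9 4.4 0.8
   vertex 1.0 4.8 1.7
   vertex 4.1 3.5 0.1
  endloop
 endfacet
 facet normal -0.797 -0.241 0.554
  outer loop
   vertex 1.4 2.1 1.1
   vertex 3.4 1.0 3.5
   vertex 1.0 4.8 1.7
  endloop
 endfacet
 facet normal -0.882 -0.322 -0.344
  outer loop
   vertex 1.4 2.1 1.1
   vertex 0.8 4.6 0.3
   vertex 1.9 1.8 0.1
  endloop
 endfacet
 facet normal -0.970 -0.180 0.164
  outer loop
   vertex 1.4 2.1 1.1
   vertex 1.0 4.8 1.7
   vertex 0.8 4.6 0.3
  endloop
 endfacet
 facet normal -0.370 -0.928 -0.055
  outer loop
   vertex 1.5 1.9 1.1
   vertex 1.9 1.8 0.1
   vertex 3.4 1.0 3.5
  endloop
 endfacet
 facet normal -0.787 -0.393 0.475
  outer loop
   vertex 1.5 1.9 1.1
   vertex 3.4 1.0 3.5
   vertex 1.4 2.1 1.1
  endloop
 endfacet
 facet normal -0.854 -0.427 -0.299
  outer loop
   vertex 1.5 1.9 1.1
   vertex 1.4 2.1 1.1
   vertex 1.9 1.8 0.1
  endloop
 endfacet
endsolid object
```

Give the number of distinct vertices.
9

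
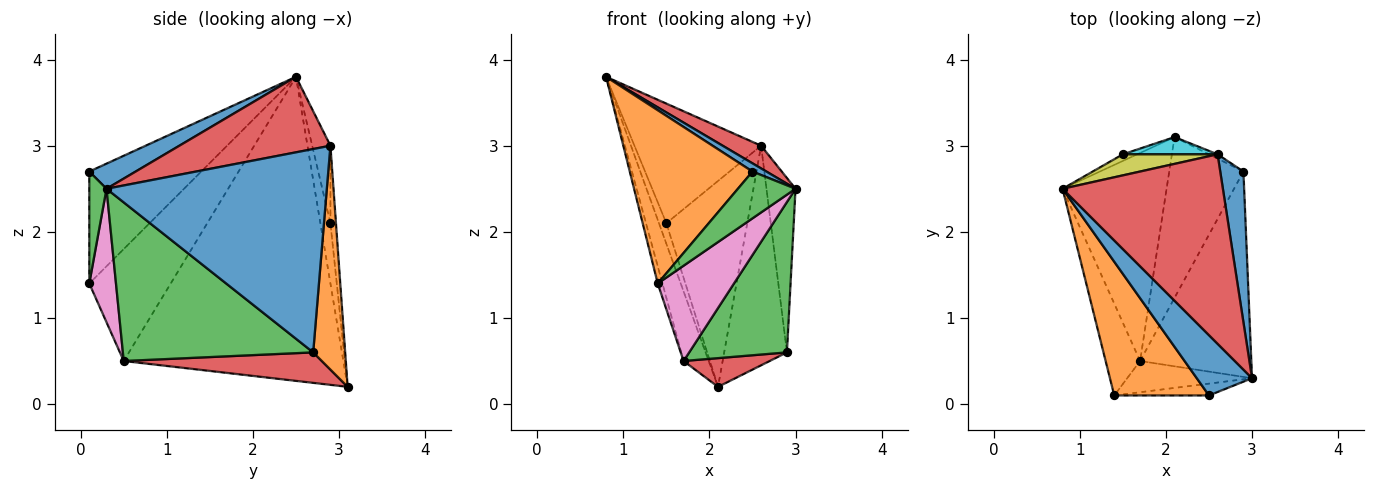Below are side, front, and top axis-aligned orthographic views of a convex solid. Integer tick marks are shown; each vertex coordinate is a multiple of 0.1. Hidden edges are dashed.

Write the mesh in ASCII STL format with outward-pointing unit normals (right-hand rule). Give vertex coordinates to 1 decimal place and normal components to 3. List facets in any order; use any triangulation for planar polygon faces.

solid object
 facet normal 0.411 -0.123 0.903
  outer loop
   vertex 2.5 0.1 2.7
   vertex 3.0 0.3 2.5
   vertex 0.8 2.5 3.8
  endloop
 endfacet
 facet normal -0.585 -0.642 0.495
  outer loop
   vertex 1.4 0.1 1.4
   vertex 2.5 0.1 2.7
   vertex 0.8 2.5 3.8
  endloop
 endfacet
 facet normal 0.278 -0.931 -0.235
  outer loop
   vertex 1.4 0.1 1.4
   vertex 3.0 0.3 2.5
   vertex 2.5 0.1 2.7
  endloop
 endfacet
 facet normal 0.424 -0.108 0.899
  outer loop
   vertex 2.6 2.9 3.0
   vertex 0.8 2.5 3.8
   vertex 3.0 0.3 2.5
  endloop
 endfacet
 facet normal -0.941 0.108 -0.322
  outer loop
   vertex 1.7 0.5 0.5
   vertex 0.8 2.5 3.8
   vertex 2.1 3.1 0.2
  endloop
 endfacet
 facet normal -0.954 0.055 -0.294
  outer loop
   vertex 1.7 0.5 0.5
   vertex 1.4 0.1 1.4
   vertex 0.8 2.5 3.8
  endloop
 endfacet
 facet normal 0.316 -0.902 -0.295
  outer loop
   vertex 1.7 0.5 0.5
   vertex 3.0 0.3 2.5
   vertex 1.4 0.1 1.4
  endloop
 endfacet
 facet normal -0.790 0.583 -0.188
  outer loop
   vertex 1.5 2.9 2.1
   vertex 2.1 3.1 0.2
   vertex 0.8 2.5 3.8
  endloop
 endfacet
 facet normal -0.140 0.975 0.172
  outer loop
   vertex 1.5 2.9 2.1
   vertex 0.8 2.5 3.8
   vertex 2.6 2.9 3.0
  endloop
 endfacet
 facet normal -0.068 0.994 0.083
  outer loop
   vertex 1.5 2.9 2.1
   vertex 2.6 2.9 3.0
   vertex 2.1 3.1 0.2
  endloop
 endfacet
 facet normal 0.985 0.130 0.112
  outer loop
   vertex 2.9 2.7 0.6
   vertex 2.6 2.9 3.0
   vertex 3.0 0.3 2.5
  endloop
 endfacet
 facet normal 0.454 0.891 -0.017
  outer loop
   vertex 2.9 2.7 0.6
   vertex 2.1 3.1 0.2
   vertex 2.6 2.9 3.0
  endloop
 endfacet
 facet normal 0.755 -0.388 -0.529
  outer loop
   vertex 2.9 2.7 0.6
   vertex 3.0 0.3 2.5
   vertex 1.7 0.5 0.5
  endloop
 endfacet
 facet normal 0.375 -0.163 -0.913
  outer loop
   vertex 2.9 2.7 0.6
   vertex 1.7 0.5 0.5
   vertex 2.1 3.1 0.2
  endloop
 endfacet
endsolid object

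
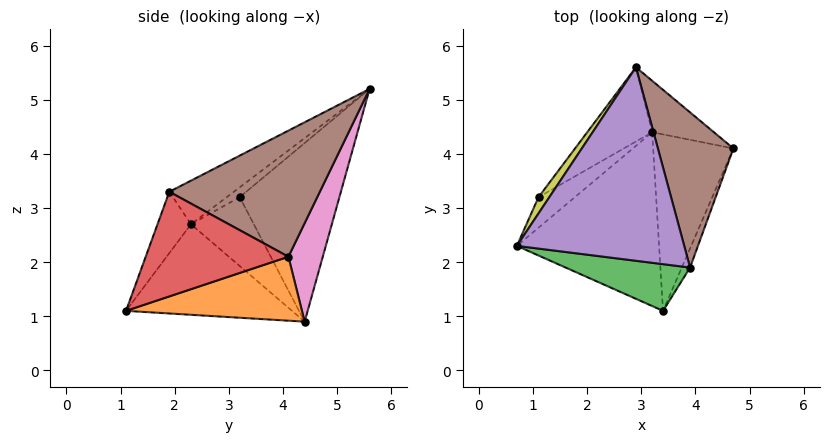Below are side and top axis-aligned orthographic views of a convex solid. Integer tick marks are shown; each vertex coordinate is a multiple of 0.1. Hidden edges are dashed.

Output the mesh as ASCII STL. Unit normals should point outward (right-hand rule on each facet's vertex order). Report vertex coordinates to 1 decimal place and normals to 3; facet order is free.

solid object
 facet normal -0.535 -0.083 -0.841
  outer loop
   vertex 3.2 4.4 0.9
   vertex 3.4 1.1 1.1
   vertex 0.7 2.3 2.7
  endloop
 endfacet
 facet normal 0.623 -0.010 -0.782
  outer loop
   vertex 3.2 4.4 0.9
   vertex 4.7 4.1 2.1
   vertex 3.4 1.1 1.1
  endloop
 endfacet
 facet normal -0.184 -0.910 0.373
  outer loop
   vertex 3.9 1.9 3.3
   vertex 0.7 2.3 2.7
   vertex 3.4 1.1 1.1
  endloop
 endfacet
 facet normal 0.924 -0.376 -0.073
  outer loop
   vertex 3.9 1.9 3.3
   vertex 3.4 1.1 1.1
   vertex 4.7 4.1 2.1
  endloop
 endfacet
 facet normal -0.219 -0.492 0.843
  outer loop
   vertex 2.9 5.6 5.2
   vertex 0.7 2.3 2.7
   vertex 3.9 1.9 3.3
  endloop
 endfacet
 facet normal 0.858 -0.032 0.513
  outer loop
   vertex 2.9 5.6 5.2
   vertex 3.9 1.9 3.3
   vertex 4.7 4.1 2.1
  endloop
 endfacet
 facet normal 0.362 0.904 -0.227
  outer loop
   vertex 2.9 5.6 5.2
   vertex 4.7 4.1 2.1
   vertex 3.2 4.4 0.9
  endloop
 endfacet
 facet normal -0.741 0.546 -0.391
  outer loop
   vertex 1.1 3.2 3.2
   vertex 3.2 4.4 0.9
   vertex 0.7 2.3 2.7
  endloop
 endfacet
 facet normal -0.668 -0.111 0.735
  outer loop
   vertex 1.1 3.2 3.2
   vertex 0.7 2.3 2.7
   vertex 2.9 5.6 5.2
  endloop
 endfacet
 facet normal -0.668 0.703 -0.243
  outer loop
   vertex 1.1 3.2 3.2
   vertex 2.9 5.6 5.2
   vertex 3.2 4.4 0.9
  endloop
 endfacet
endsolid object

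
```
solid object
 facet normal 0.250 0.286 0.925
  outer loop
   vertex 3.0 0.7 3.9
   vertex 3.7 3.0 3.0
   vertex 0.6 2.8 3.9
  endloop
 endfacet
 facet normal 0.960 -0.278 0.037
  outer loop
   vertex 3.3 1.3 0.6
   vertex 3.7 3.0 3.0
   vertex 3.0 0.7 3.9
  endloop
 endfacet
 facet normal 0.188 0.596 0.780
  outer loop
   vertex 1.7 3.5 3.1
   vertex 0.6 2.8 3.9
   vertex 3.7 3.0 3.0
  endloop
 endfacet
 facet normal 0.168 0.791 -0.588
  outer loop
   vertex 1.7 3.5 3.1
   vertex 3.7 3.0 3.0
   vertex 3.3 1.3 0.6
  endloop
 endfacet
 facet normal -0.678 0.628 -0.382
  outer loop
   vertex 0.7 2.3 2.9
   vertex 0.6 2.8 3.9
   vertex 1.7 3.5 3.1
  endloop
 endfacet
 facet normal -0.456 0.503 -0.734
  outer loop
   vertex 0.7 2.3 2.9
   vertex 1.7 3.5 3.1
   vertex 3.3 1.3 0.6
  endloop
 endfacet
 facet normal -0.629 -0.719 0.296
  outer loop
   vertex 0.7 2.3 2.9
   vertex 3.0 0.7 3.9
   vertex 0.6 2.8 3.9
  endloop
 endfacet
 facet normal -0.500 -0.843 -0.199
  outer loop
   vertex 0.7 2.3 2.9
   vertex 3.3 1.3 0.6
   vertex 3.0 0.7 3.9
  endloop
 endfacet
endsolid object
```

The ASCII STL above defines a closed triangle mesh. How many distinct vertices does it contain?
6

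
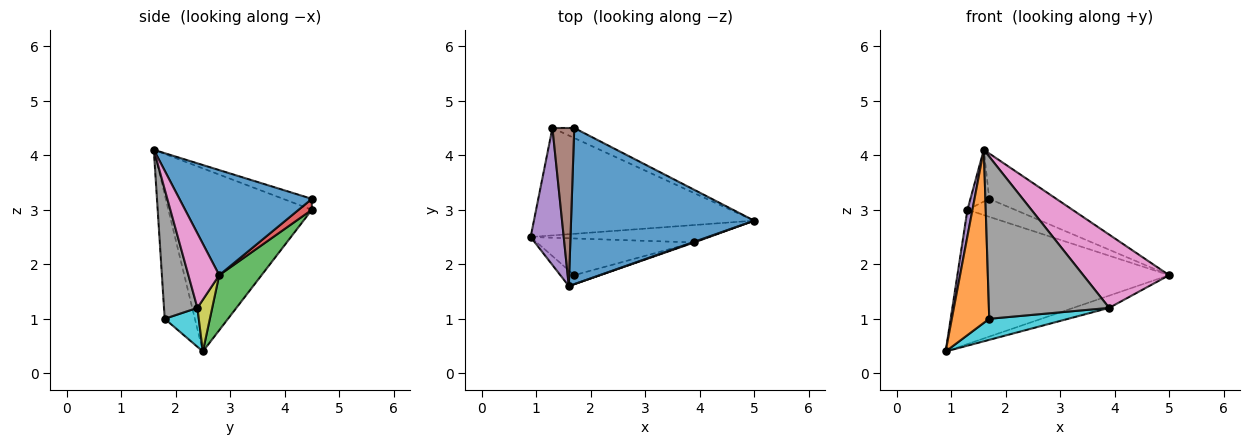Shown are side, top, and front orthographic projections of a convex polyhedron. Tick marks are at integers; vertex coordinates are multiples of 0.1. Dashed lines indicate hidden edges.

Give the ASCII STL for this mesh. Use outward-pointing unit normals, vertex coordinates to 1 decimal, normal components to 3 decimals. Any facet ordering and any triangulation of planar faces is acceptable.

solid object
 facet normal 0.483 0.244 0.841
  outer loop
   vertex 1.6 1.6 4.1
   vertex 5.0 2.8 1.8
   vertex 1.7 4.5 3.2
  endloop
 endfacet
 facet normal -0.626 -0.776 -0.070
  outer loop
   vertex 1.7 1.8 1.0
   vertex 1.6 1.6 4.1
   vertex 0.9 2.5 0.4
  endloop
 endfacet
 facet normal 0.154 0.772 -0.617
  outer loop
   vertex 1.3 4.5 3.0
   vertex 5.0 2.8 1.8
   vertex 0.9 2.5 0.4
  endloop
 endfacet
 facet normal 0.237 0.849 -0.473
  outer loop
   vertex 1.3 4.5 3.0
   vertex 1.7 4.5 3.2
   vertex 5.0 2.8 1.8
  endloop
 endfacet
 facet normal -0.983 -0.034 0.178
  outer loop
   vertex 1.3 4.5 3.0
   vertex 0.9 2.5 0.4
   vertex 1.6 1.6 4.1
  endloop
 endfacet
 facet normal -0.429 0.281 0.858
  outer loop
   vertex 1.3 4.5 3.0
   vertex 1.6 1.6 4.1
   vertex 1.7 4.5 3.2
  endloop
 endfacet
 facet normal 0.338 -0.941 0.008
  outer loop
   vertex 3.9 2.4 1.2
   vertex 5.0 2.8 1.8
   vertex 1.6 1.6 4.1
  endloop
 endfacet
 facet normal 0.267 -0.962 -0.053
  outer loop
   vertex 3.9 2.4 1.2
   vertex 1.6 1.6 4.1
   vertex 1.7 1.8 1.0
  endloop
 endfacet
 facet normal 0.231 0.559 -0.796
  outer loop
   vertex 3.9 2.4 1.2
   vertex 0.9 2.5 0.4
   vertex 5.0 2.8 1.8
  endloop
 endfacet
 facet normal 0.210 -0.487 -0.848
  outer loop
   vertex 3.9 2.4 1.2
   vertex 1.7 1.8 1.0
   vertex 0.9 2.5 0.4
  endloop
 endfacet
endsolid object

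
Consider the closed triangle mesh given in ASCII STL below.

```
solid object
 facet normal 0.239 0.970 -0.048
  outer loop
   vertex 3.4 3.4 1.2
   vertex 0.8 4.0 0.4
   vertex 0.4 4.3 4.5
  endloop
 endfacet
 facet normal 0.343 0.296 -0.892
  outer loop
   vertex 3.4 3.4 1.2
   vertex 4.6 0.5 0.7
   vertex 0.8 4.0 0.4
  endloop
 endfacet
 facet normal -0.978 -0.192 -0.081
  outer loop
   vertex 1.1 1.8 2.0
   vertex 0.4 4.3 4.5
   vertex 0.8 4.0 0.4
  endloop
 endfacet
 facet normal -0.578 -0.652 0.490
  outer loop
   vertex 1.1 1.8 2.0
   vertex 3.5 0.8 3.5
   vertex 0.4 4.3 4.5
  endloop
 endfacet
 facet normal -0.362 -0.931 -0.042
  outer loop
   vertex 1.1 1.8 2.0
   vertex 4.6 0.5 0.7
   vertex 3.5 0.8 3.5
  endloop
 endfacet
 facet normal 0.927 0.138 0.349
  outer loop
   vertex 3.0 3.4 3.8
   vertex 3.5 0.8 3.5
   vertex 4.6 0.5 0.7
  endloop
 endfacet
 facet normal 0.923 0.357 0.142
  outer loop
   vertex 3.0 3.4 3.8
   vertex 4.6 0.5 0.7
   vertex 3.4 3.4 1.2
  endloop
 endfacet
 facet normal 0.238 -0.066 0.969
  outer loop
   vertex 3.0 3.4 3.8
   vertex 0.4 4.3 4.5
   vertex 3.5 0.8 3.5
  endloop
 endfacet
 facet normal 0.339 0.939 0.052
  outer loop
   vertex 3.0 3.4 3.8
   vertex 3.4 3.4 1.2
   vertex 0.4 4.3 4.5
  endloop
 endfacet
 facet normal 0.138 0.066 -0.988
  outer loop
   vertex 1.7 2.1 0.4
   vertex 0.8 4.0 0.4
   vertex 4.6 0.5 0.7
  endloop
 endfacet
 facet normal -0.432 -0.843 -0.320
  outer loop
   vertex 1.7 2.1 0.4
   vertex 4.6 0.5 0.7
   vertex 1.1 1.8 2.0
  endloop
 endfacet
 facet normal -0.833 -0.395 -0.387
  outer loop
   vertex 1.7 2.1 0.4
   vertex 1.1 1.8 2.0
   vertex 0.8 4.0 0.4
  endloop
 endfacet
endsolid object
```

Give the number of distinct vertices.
8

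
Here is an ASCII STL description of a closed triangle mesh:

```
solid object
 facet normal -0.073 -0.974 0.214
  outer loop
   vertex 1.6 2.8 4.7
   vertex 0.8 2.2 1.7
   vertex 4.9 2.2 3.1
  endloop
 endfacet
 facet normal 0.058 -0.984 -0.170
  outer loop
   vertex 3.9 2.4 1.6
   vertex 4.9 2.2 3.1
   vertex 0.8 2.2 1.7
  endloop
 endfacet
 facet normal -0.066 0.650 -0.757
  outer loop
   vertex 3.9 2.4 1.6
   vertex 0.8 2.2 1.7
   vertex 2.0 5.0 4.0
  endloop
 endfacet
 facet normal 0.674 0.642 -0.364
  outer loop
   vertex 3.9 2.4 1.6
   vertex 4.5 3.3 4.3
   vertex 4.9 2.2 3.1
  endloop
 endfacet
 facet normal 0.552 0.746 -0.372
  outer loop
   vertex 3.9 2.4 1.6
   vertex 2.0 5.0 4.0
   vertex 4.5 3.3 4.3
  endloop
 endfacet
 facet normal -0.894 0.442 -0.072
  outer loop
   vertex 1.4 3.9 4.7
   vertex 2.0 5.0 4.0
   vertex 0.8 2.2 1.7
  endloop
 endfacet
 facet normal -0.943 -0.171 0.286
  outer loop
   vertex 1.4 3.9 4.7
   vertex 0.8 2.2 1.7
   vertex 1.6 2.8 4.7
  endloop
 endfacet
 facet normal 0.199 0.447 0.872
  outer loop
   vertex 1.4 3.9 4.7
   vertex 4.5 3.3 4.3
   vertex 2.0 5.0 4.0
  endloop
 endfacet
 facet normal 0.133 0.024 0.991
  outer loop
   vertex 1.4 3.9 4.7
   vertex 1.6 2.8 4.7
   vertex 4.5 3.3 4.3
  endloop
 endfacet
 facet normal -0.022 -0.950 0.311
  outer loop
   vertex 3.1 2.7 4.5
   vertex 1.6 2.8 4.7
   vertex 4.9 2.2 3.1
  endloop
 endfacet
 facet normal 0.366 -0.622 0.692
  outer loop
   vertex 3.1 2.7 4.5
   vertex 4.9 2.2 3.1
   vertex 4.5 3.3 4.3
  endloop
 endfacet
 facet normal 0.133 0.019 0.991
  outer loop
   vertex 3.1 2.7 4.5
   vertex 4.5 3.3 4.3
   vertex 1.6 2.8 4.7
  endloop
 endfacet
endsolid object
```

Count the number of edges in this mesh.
18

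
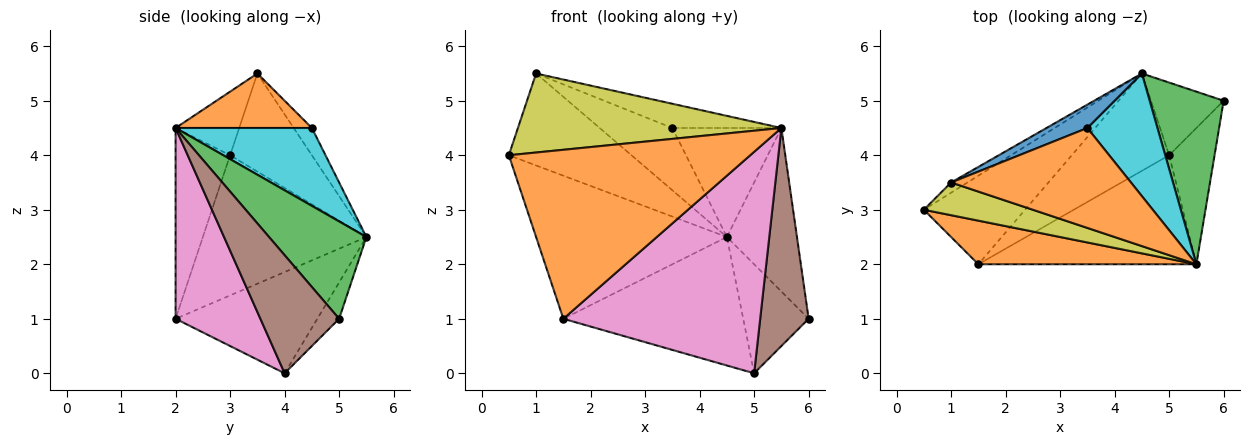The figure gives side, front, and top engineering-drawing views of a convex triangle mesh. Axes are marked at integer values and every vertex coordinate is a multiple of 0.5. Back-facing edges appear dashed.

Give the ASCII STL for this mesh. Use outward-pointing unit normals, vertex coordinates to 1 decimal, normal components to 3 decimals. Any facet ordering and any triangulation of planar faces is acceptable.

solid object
 facet normal -0.589 0.687 -0.425
  outer loop
   vertex 4.5 5.5 2.5
   vertex 1.5 2.0 1.0
   vertex 0.5 3.0 4.0
  endloop
 endfacet
 facet normal -0.214 -0.946 0.244
  outer loop
   vertex 5.5 2.0 4.5
   vertex 0.5 3.0 4.0
   vertex 1.5 2.0 1.0
  endloop
 endfacet
 facet normal 0.691 0.497 0.525
  outer loop
   vertex 5.5 2.0 4.5
   vertex 6.0 5.0 1.0
   vertex 4.5 5.5 2.5
  endloop
 endfacet
 facet normal -0.267 0.802 -0.535
  outer loop
   vertex 5.0 4.0 0.0
   vertex 4.5 5.5 2.5
   vertex 6.0 5.0 1.0
  endloop
 endfacet
 facet normal -0.532 0.675 -0.511
  outer loop
   vertex 5.0 4.0 0.0
   vertex 1.5 2.0 1.0
   vertex 4.5 5.5 2.5
  endloop
 endfacet
 facet normal 0.809 -0.498 -0.311
  outer loop
   vertex 5.0 4.0 0.0
   vertex 6.0 5.0 1.0
   vertex 5.5 2.0 4.5
  endloop
 endfacet
 facet normal 0.360 -0.837 -0.412
  outer loop
   vertex 5.0 4.0 0.0
   vertex 5.5 2.0 4.5
   vertex 1.5 2.0 1.0
  endloop
 endfacet
 facet normal -0.552 0.829 -0.092
  outer loop
   vertex 1.0 3.5 5.5
   vertex 4.5 5.5 2.5
   vertex 0.5 3.0 4.0
  endloop
 endfacet
 facet normal -0.218 -0.902 0.373
  outer loop
   vertex 1.0 3.5 5.5
   vertex 0.5 3.0 4.0
   vertex 5.5 2.0 4.5
  endloop
 endfacet
 facet normal 0.639 0.511 0.575
  outer loop
   vertex 3.5 4.5 4.5
   vertex 5.5 2.0 4.5
   vertex 4.5 5.5 2.5
  endloop
 endfacet
 facet normal -0.228 0.912 0.342
  outer loop
   vertex 3.5 4.5 4.5
   vertex 4.5 5.5 2.5
   vertex 1.0 3.5 5.5
  endloop
 endfacet
 facet normal 0.283 0.226 0.932
  outer loop
   vertex 3.5 4.5 4.5
   vertex 1.0 3.5 5.5
   vertex 5.5 2.0 4.5
  endloop
 endfacet
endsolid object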